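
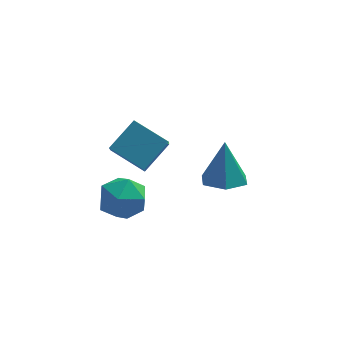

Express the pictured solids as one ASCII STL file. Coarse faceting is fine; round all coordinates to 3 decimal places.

solid 
facet normal -0.026 -0.286 -0.958
outer loop
vertex 3.875 3.354 -4.27
vertex 2.912 2.872 -4.1
vertex 2.951 3.915 -4.413
endloop
endfacet
facet normal 0.496 0.855 0.150
outer loop
vertex 3.875 3.354 -4.27
vertex 2.951 3.915 -4.413
vertex 2.968 3.488 -2.04
endloop
endfacet
facet normal -0.027 -0.286 -0.958
outer loop
vertex 2.951 3.915 -4.413
vertex 2.912 2.872 -4.1
vertex 1.989 3.434 -4.242
endloop
endfacet
facet normal -0.418 0.894 0.164
outer loop
vertex 2.951 3.915 -4.413
vertex 1.989 3.434 -4.242
vertex 2.968 3.488 -2.04
endloop
endfacet
facet normal -0.027 -0.286 -0.958
outer loop
vertex 1.989 3.434 -4.242
vertex 2.912 2.872 -4.1
vertex 1.949 2.39 -3.929
endloop
endfacet
facet normal -0.904 0.154 0.398
outer loop
vertex 1.989 3.434 -4.242
vertex 1.949 2.39 -3.929
vertex 2.968 3.488 -2.04
endloop
endfacet
facet normal -0.026 -0.287 -0.957
outer loop
vertex 1.949 2.39 -3.929
vertex 2.912 2.872 -4.1
vertex 2.872 1.829 -3.786
endloop
endfacet
facet normal -0.476 -0.625 0.620
outer loop
vertex 1.949 2.39 -3.929
vertex 2.872 1.829 -3.786
vertex 2.968 3.488 -2.04
endloop
endfacet
facet normal -0.026 -0.287 -0.957
outer loop
vertex 2.872 1.829 -3.786
vertex 2.912 2.872 -4.1
vertex 3.835 2.311 -3.957
endloop
endfacet
facet normal 0.439 -0.663 0.606
outer loop
vertex 2.872 1.829 -3.786
vertex 3.835 2.311 -3.957
vertex 2.968 3.488 -2.04
endloop
endfacet
facet normal -0.026 -0.286 -0.958
outer loop
vertex 3.835 2.311 -3.957
vertex 2.912 2.872 -4.1
vertex 3.875 3.354 -4.27
endloop
endfacet
facet normal 0.925 0.076 0.372
outer loop
vertex 3.835 2.311 -3.957
vertex 3.875 3.354 -4.27
vertex 2.968 3.488 -2.04
endloop
endfacet
facet normal -0.633 -0.524 -0.570
outer loop
vertex -2.087 -0.688 1.533
vertex -2.002 0.529 0.321
vertex -0.743 -1.513 0.798
endloop
endfacet
facet normal -0.049 -0.708 0.705
outer loop
vertex 0.302 -0.649 1.739
vertex -2.087 -0.688 1.533
vertex -0.743 -1.513 0.798
endloop
endfacet
facet normal -0.633 -0.523 -0.571
outer loop
vertex -0.743 -1.513 0.798
vertex -2.002 0.529 0.321
vertex -0.657 -0.296 -0.414
endloop
endfacet
facet normal 0.772 -0.475 -0.422
outer loop
vertex -0.657 -0.296 -0.414
vertex 0.302 -0.649 1.739
vertex -0.743 -1.513 0.798
endloop
endfacet
facet normal -0.772 0.474 0.422
outer loop
vertex -2.087 -0.688 1.533
vertex -0.957 1.393 1.262
vertex -2.002 0.529 0.321
endloop
endfacet
facet normal -0.049 -0.708 0.705
outer loop
vertex -1.043 0.176 2.474
vertex -2.087 -0.688 1.533
vertex 0.302 -0.649 1.739
endloop
endfacet
facet normal -0.773 0.474 0.422
outer loop
vertex -1.043 0.176 2.474
vertex -0.957 1.393 1.262
vertex -2.087 -0.688 1.533
endloop
endfacet
facet normal 0.049 0.708 -0.705
outer loop
vertex -2.002 0.529 0.321
vertex -0.957 1.393 1.262
vertex -0.657 -0.296 -0.414
endloop
endfacet
facet normal 0.773 -0.474 -0.422
outer loop
vertex 0.387 0.568 0.527
vertex 0.302 -0.649 1.739
vertex -0.657 -0.296 -0.414
endloop
endfacet
facet normal 0.049 0.708 -0.705
outer loop
vertex -0.657 -0.296 -0.414
vertex -0.957 1.393 1.262
vertex 0.387 0.568 0.527
endloop
endfacet
facet normal 0.633 0.524 0.570
outer loop
vertex 0.387 0.568 0.527
vertex -1.043 0.176 2.474
vertex 0.302 -0.649 1.739
endloop
endfacet
facet normal 0.633 0.523 0.570
outer loop
vertex -0.957 1.393 1.262
vertex -1.043 0.176 2.474
vertex 0.387 0.568 0.527
endloop
endfacet
facet normal -0.997 0.066 0.049
outer loop
vertex -2.47 -1.214 -1.101
vertex -2.535 -2.342 -0.906
vertex -2.444 -1.613 -0.026
endloop
endfacet
facet normal -0.690 0.673 0.266
outer loop
vertex -2.47 -1.214 -1.101
vertex -2.444 -1.613 -0.026
vertex -1.739 -0.765 -0.341
endloop
endfacet
facet normal -0.287 0.920 -0.268
outer loop
vertex -2.47 -1.214 -1.101
vertex -1.739 -0.765 -0.341
vertex -1.395 -0.97 -1.414
endloop
endfacet
facet normal -0.343 0.466 -0.816
outer loop
vertex -2.47 -1.214 -1.101
vertex -1.395 -0.97 -1.414
vertex -1.887 -1.945 -1.764
endloop
endfacet
facet normal -0.782 -0.062 -0.620
outer loop
vertex -2.47 -1.214 -1.101
vertex -1.887 -1.945 -1.764
vertex -2.535 -2.342 -0.906
endloop
endfacet
facet normal -0.260 0.519 0.814
outer loop
vertex -1.739 -0.765 -0.341
vertex -2.444 -1.613 -0.026
vertex -1.353 -1.615 0.324
endloop
endfacet
facet normal -0.756 -0.464 0.462
outer loop
vertex -2.444 -1.613 -0.026
vertex -2.535 -2.342 -0.906
vertex -1.845 -2.59 -0.026
endloop
endfacet
facet normal -0.409 -0.670 -0.619
outer loop
vertex -2.535 -2.342 -0.906
vertex -1.887 -1.945 -1.764
vertex -1.501 -2.795 -1.099
endloop
endfacet
facet normal 0.301 0.184 -0.936
outer loop
vertex -1.887 -1.945 -1.764
vertex -1.395 -0.97 -1.414
vertex -0.796 -1.947 -1.414
endloop
endfacet
facet normal 0.393 0.918 -0.049
outer loop
vertex -1.395 -0.97 -1.414
vertex -1.739 -0.765 -0.341
vertex -0.705 -1.218 -0.534
endloop
endfacet
facet normal 0.343 -0.466 0.816
outer loop
vertex -0.77 -2.346 -0.339
vertex -1.353 -1.615 0.324
vertex -1.845 -2.59 -0.026
endloop
endfacet
facet normal 0.287 -0.920 0.268
outer loop
vertex -0.77 -2.346 -0.339
vertex -1.845 -2.59 -0.026
vertex -1.501 -2.795 -1.099
endloop
endfacet
facet normal 0.690 -0.673 -0.266
outer loop
vertex -0.77 -2.346 -0.339
vertex -1.501 -2.795 -1.099
vertex -0.796 -1.947 -1.414
endloop
endfacet
facet normal 0.997 -0.066 -0.049
outer loop
vertex -0.77 -2.346 -0.339
vertex -0.796 -1.947 -1.414
vertex -0.705 -1.218 -0.534
endloop
endfacet
facet normal 0.782 0.062 0.620
outer loop
vertex -0.77 -2.346 -0.339
vertex -0.705 -1.218 -0.534
vertex -1.353 -1.615 0.324
endloop
endfacet
facet normal -0.301 -0.184 0.936
outer loop
vertex -1.845 -2.59 -0.026
vertex -1.353 -1.615 0.324
vertex -2.444 -1.613 -0.026
endloop
endfacet
facet normal -0.393 -0.918 0.049
outer loop
vertex -1.501 -2.795 -1.099
vertex -1.845 -2.59 -0.026
vertex -2.535 -2.342 -0.906
endloop
endfacet
facet normal 0.260 -0.519 -0.814
outer loop
vertex -0.796 -1.947 -1.414
vertex -1.501 -2.795 -1.099
vertex -1.887 -1.945 -1.764
endloop
endfacet
facet normal 0.756 0.464 -0.462
outer loop
vertex -0.705 -1.218 -0.534
vertex -0.796 -1.947 -1.414
vertex -1.395 -0.97 -1.414
endloop
endfacet
facet normal 0.409 0.670 0.619
outer loop
vertex -1.353 -1.615 0.324
vertex -0.705 -1.218 -0.534
vertex -1.739 -0.765 -0.341
endloop
endfacet

endsolid


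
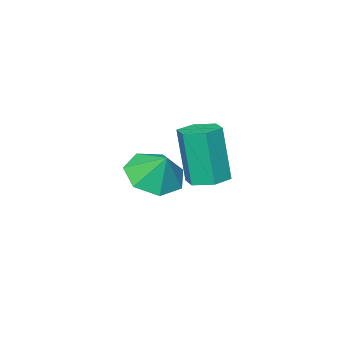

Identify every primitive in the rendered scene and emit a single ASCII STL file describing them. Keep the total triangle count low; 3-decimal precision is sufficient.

solid 
facet normal -0.052 -0.569 -0.821
outer loop
vertex 3.591 -2.905 3.195
vertex 2.832 -2.4 2.893
vertex 3.763 -2.24 2.723
endloop
endfacet
facet normal 0.797 0.198 0.570
outer loop
vertex 3.591 -2.905 3.195
vertex 3.763 -2.24 2.723
vertex 2.888 -1.78 3.787
endloop
endfacet
facet normal -0.052 -0.569 -0.820
outer loop
vertex 3.763 -2.24 2.723
vertex 2.832 -2.4 2.893
vertex 3.234 -1.696 2.379
endloop
endfacet
facet normal 0.636 0.745 0.201
outer loop
vertex 3.763 -2.24 2.723
vertex 3.234 -1.696 2.379
vertex 2.888 -1.78 3.787
endloop
endfacet
facet normal -0.052 -0.569 -0.820
outer loop
vertex 3.234 -1.696 2.379
vertex 2.832 -2.4 2.893
vertex 2.403 -1.682 2.422
endloop
endfacet
facet normal 0.020 0.998 0.064
outer loop
vertex 3.234 -1.696 2.379
vertex 2.403 -1.682 2.422
vertex 2.888 -1.78 3.787
endloop
endfacet
facet normal -0.051 -0.569 -0.821
outer loop
vertex 2.403 -1.682 2.422
vertex 2.832 -2.4 2.893
vertex 1.894 -2.209 2.819
endloop
endfacet
facet normal -0.587 0.765 0.264
outer loop
vertex 2.403 -1.682 2.422
vertex 1.894 -2.209 2.819
vertex 2.888 -1.78 3.787
endloop
endfacet
facet normal -0.051 -0.568 -0.821
outer loop
vertex 1.894 -2.209 2.819
vertex 2.832 -2.4 2.893
vertex 2.092 -2.88 3.271
endloop
endfacet
facet normal -0.728 0.222 0.649
outer loop
vertex 1.894 -2.209 2.819
vertex 2.092 -2.88 3.271
vertex 2.888 -1.78 3.787
endloop
endfacet
facet normal -0.050 -0.569 -0.821
outer loop
vertex 2.092 -2.88 3.271
vertex 2.832 -2.4 2.893
vertex 2.847 -3.189 3.439
endloop
endfacet
facet normal -0.297 -0.221 0.929
outer loop
vertex 2.092 -2.88 3.271
vertex 2.847 -3.189 3.439
vertex 2.888 -1.78 3.787
endloop
endfacet
facet normal -0.052 -0.569 -0.821
outer loop
vertex 2.847 -3.189 3.439
vertex 2.832 -2.4 2.893
vertex 3.591 -2.905 3.195
endloop
endfacet
facet normal 0.382 -0.232 0.895
outer loop
vertex 2.847 -3.189 3.439
vertex 3.591 -2.905 3.195
vertex 2.888 -1.78 3.787
endloop
endfacet
facet normal -0.005 0.198 -0.980
outer loop
vertex -0.109 -4.382 0.923
vertex -0.526 -3.783 1.046
vertex 0.212 -3.728 1.053
endloop
endfacet
facet normal 0.901 -0.424 -0.090
outer loop
vertex -0.109 -4.382 0.923
vertex 0.212 -3.728 1.053
vertex -0.098 -4.796 2.992
endloop
endfacet
facet normal 0.900 -0.425 -0.090
outer loop
vertex -0.098 -4.796 2.992
vertex 0.212 -3.728 1.053
vertex 0.224 -4.142 3.121
endloop
endfacet
facet normal 0.005 -0.196 0.981
outer loop
vertex -0.098 -4.796 2.992
vertex 0.224 -4.142 3.121
vertex -0.514 -4.197 3.114
endloop
endfacet
facet normal -0.005 0.196 -0.981
outer loop
vertex 0.212 -3.728 1.053
vertex -0.526 -3.783 1.046
vertex -0.204 -3.129 1.175
endloop
endfacet
facet normal 0.827 0.553 0.106
outer loop
vertex 0.212 -3.728 1.053
vertex -0.204 -3.129 1.175
vertex 0.224 -4.142 3.121
endloop
endfacet
facet normal 0.826 0.553 0.106
outer loop
vertex 0.224 -4.142 3.121
vertex -0.204 -3.129 1.175
vertex -0.193 -3.543 3.244
endloop
endfacet
facet normal 0.005 -0.198 0.980
outer loop
vertex 0.224 -4.142 3.121
vertex -0.193 -3.543 3.244
vertex -0.514 -4.197 3.114
endloop
endfacet
facet normal -0.005 0.196 -0.981
outer loop
vertex -0.204 -3.129 1.175
vertex -0.526 -3.783 1.046
vertex -0.942 -3.184 1.168
endloop
endfacet
facet normal -0.075 0.978 0.196
outer loop
vertex -0.204 -3.129 1.175
vertex -0.942 -3.184 1.168
vertex -0.193 -3.543 3.244
endloop
endfacet
facet normal -0.075 0.978 0.196
outer loop
vertex -0.193 -3.543 3.244
vertex -0.942 -3.184 1.168
vertex -0.931 -3.598 3.237
endloop
endfacet
facet normal 0.005 -0.198 0.980
outer loop
vertex -0.193 -3.543 3.244
vertex -0.931 -3.598 3.237
vertex -0.514 -4.197 3.114
endloop
endfacet
facet normal -0.005 0.196 -0.981
outer loop
vertex -0.942 -3.184 1.168
vertex -0.526 -3.783 1.046
vertex -1.264 -3.838 1.039
endloop
endfacet
facet normal -0.900 0.426 0.090
outer loop
vertex -0.942 -3.184 1.168
vertex -1.264 -3.838 1.039
vertex -0.931 -3.598 3.237
endloop
endfacet
facet normal -0.901 0.424 0.090
outer loop
vertex -0.931 -3.598 3.237
vertex -1.264 -3.838 1.039
vertex -1.252 -4.252 3.107
endloop
endfacet
facet normal 0.005 -0.198 0.980
outer loop
vertex -0.931 -3.598 3.237
vertex -1.252 -4.252 3.107
vertex -0.514 -4.197 3.114
endloop
endfacet
facet normal -0.005 0.198 -0.980
outer loop
vertex -1.264 -3.838 1.039
vertex -0.526 -3.783 1.046
vertex -0.847 -4.437 0.916
endloop
endfacet
facet normal -0.826 -0.553 -0.106
outer loop
vertex -1.264 -3.838 1.039
vertex -0.847 -4.437 0.916
vertex -1.252 -4.252 3.107
endloop
endfacet
facet normal -0.827 -0.553 -0.106
outer loop
vertex -1.252 -4.252 3.107
vertex -0.847 -4.437 0.916
vertex -0.836 -4.851 2.985
endloop
endfacet
facet normal 0.005 -0.196 0.981
outer loop
vertex -1.252 -4.252 3.107
vertex -0.836 -4.851 2.985
vertex -0.514 -4.197 3.114
endloop
endfacet
facet normal -0.005 0.198 -0.980
outer loop
vertex -0.847 -4.437 0.916
vertex -0.526 -3.783 1.046
vertex -0.109 -4.382 0.923
endloop
endfacet
facet normal 0.075 -0.978 -0.196
outer loop
vertex -0.847 -4.437 0.916
vertex -0.109 -4.382 0.923
vertex -0.836 -4.851 2.985
endloop
endfacet
facet normal 0.075 -0.978 -0.196
outer loop
vertex -0.836 -4.851 2.985
vertex -0.109 -4.382 0.923
vertex -0.098 -4.796 2.992
endloop
endfacet
facet normal 0.005 -0.196 0.981
outer loop
vertex -0.836 -4.851 2.985
vertex -0.098 -4.796 2.992
vertex -0.514 -4.197 3.114
endloop
endfacet

endsolid


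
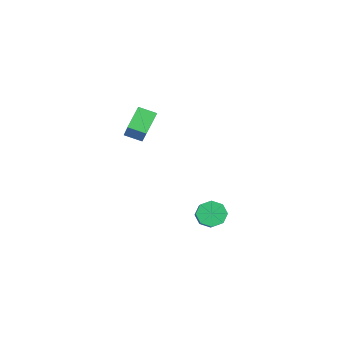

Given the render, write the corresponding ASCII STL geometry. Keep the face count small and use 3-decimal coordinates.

solid 
facet normal -0.584 0.517 0.625
outer loop
vertex 1.794 -0.372 2.848
vertex 2.161 0.414 2.541
vertex 0.317 -0.257 1.373
endloop
endfacet
facet normal -0.399 -0.854 0.333
outer loop
vertex 1.059 -0.914 0.579
vertex 1.794 -0.372 2.848
vertex 0.317 -0.257 1.373
endloop
endfacet
facet normal -0.584 0.517 0.626
outer loop
vertex 0.317 -0.257 1.373
vertex 2.161 0.414 2.541
vertex 0.684 0.529 1.067
endloop
endfacet
facet normal -0.706 0.055 -0.706
outer loop
vertex 0.684 0.529 1.067
vertex 1.059 -0.914 0.579
vertex 0.317 -0.257 1.373
endloop
endfacet
facet normal 0.707 -0.054 0.705
outer loop
vertex 1.794 -0.372 2.848
vertex 2.903 -0.243 1.747
vertex 2.161 0.414 2.541
endloop
endfacet
facet normal -0.399 -0.854 0.333
outer loop
vertex 2.536 -1.029 2.053
vertex 1.794 -0.372 2.848
vertex 1.059 -0.914 0.579
endloop
endfacet
facet normal 0.707 -0.055 0.705
outer loop
vertex 2.536 -1.029 2.053
vertex 2.903 -0.243 1.747
vertex 1.794 -0.372 2.848
endloop
endfacet
facet normal 0.399 0.854 -0.333
outer loop
vertex 2.161 0.414 2.541
vertex 2.903 -0.243 1.747
vertex 0.684 0.529 1.067
endloop
endfacet
facet normal -0.707 0.055 -0.705
outer loop
vertex 1.426 -0.128 0.272
vertex 1.059 -0.914 0.579
vertex 0.684 0.529 1.067
endloop
endfacet
facet normal 0.399 0.854 -0.333
outer loop
vertex 0.684 0.529 1.067
vertex 2.903 -0.243 1.747
vertex 1.426 -0.128 0.272
endloop
endfacet
facet normal 0.584 -0.517 -0.626
outer loop
vertex 1.426 -0.128 0.272
vertex 2.536 -1.029 2.053
vertex 1.059 -0.914 0.579
endloop
endfacet
facet normal 0.585 -0.517 -0.626
outer loop
vertex 2.903 -0.243 1.747
vertex 2.536 -1.029 2.053
vertex 1.426 -0.128 0.272
endloop
endfacet
facet normal -0.777 0.157 -0.610
outer loop
vertex 3.319 3.195 -4.661
vertex 2.908 2.752 -4.252
vertex 3.053 3.468 -4.252
endloop
endfacet
facet normal 0.413 0.858 -0.305
outer loop
vertex 3.319 3.195 -4.661
vertex 3.053 3.468 -4.252
vertex 4.624 2.931 -3.637
endloop
endfacet
facet normal 0.412 0.859 -0.303
outer loop
vertex 4.624 2.931 -3.637
vertex 3.053 3.468 -4.252
vertex 4.358 3.203 -3.228
endloop
endfacet
facet normal 0.776 -0.158 0.610
outer loop
vertex 4.624 2.931 -3.637
vertex 4.358 3.203 -3.228
vertex 4.212 2.488 -3.228
endloop
endfacet
facet normal -0.777 0.157 -0.610
outer loop
vertex 3.053 3.468 -4.252
vertex 2.908 2.752 -4.252
vertex 2.702 3.321 -3.843
endloop
endfacet
facet normal -0.045 0.952 0.304
outer loop
vertex 3.053 3.468 -4.252
vertex 2.702 3.321 -3.843
vertex 4.358 3.203 -3.228
endloop
endfacet
facet normal -0.045 0.952 0.304
outer loop
vertex 4.358 3.203 -3.228
vertex 2.702 3.321 -3.843
vertex 4.007 3.056 -2.819
endloop
endfacet
facet normal 0.777 -0.159 0.610
outer loop
vertex 4.358 3.203 -3.228
vertex 4.007 3.056 -2.819
vertex 4.212 2.488 -3.228
endloop
endfacet
facet normal -0.776 0.158 -0.611
outer loop
vertex 2.702 3.321 -3.843
vertex 2.908 2.752 -4.252
vertex 2.471 2.841 -3.674
endloop
endfacet
facet normal -0.476 0.487 0.732
outer loop
vertex 2.702 3.321 -3.843
vertex 2.471 2.841 -3.674
vertex 4.007 3.056 -2.819
endloop
endfacet
facet normal -0.476 0.488 0.732
outer loop
vertex 4.007 3.056 -2.819
vertex 2.471 2.841 -3.674
vertex 3.776 2.576 -2.649
endloop
endfacet
facet normal 0.777 -0.158 0.609
outer loop
vertex 4.007 3.056 -2.819
vertex 3.776 2.576 -2.649
vertex 4.212 2.488 -3.228
endloop
endfacet
facet normal -0.776 0.158 -0.611
outer loop
vertex 2.471 2.841 -3.674
vertex 2.908 2.752 -4.252
vertex 2.496 2.309 -3.843
endloop
endfacet
facet normal -0.628 -0.262 0.732
outer loop
vertex 2.471 2.841 -3.674
vertex 2.496 2.309 -3.843
vertex 3.776 2.576 -2.649
endloop
endfacet
facet normal -0.628 -0.264 0.732
outer loop
vertex 3.776 2.576 -2.649
vertex 2.496 2.309 -3.843
vertex 3.801 2.045 -2.819
endloop
endfacet
facet normal 0.777 -0.158 0.609
outer loop
vertex 3.776 2.576 -2.649
vertex 3.801 2.045 -2.819
vertex 4.212 2.488 -3.228
endloop
endfacet
facet normal -0.776 0.158 -0.610
outer loop
vertex 2.496 2.309 -3.843
vertex 2.908 2.752 -4.252
vertex 2.762 2.037 -4.252
endloop
endfacet
facet normal -0.412 -0.859 0.303
outer loop
vertex 2.496 2.309 -3.843
vertex 2.762 2.037 -4.252
vertex 3.801 2.045 -2.819
endloop
endfacet
facet normal -0.413 -0.858 0.304
outer loop
vertex 3.801 2.045 -2.819
vertex 2.762 2.037 -4.252
vertex 4.067 1.772 -3.228
endloop
endfacet
facet normal 0.777 -0.157 0.610
outer loop
vertex 3.801 2.045 -2.819
vertex 4.067 1.772 -3.228
vertex 4.212 2.488 -3.228
endloop
endfacet
facet normal -0.777 0.159 -0.610
outer loop
vertex 2.762 2.037 -4.252
vertex 2.908 2.752 -4.252
vertex 3.113 2.184 -4.661
endloop
endfacet
facet normal 0.045 -0.952 -0.304
outer loop
vertex 2.762 2.037 -4.252
vertex 3.113 2.184 -4.661
vertex 4.067 1.772 -3.228
endloop
endfacet
facet normal 0.045 -0.952 -0.304
outer loop
vertex 4.067 1.772 -3.228
vertex 3.113 2.184 -4.661
vertex 4.418 1.919 -3.637
endloop
endfacet
facet normal 0.777 -0.157 0.610
outer loop
vertex 4.067 1.772 -3.228
vertex 4.418 1.919 -3.637
vertex 4.212 2.488 -3.228
endloop
endfacet
facet normal -0.777 0.158 -0.609
outer loop
vertex 3.113 2.184 -4.661
vertex 2.908 2.752 -4.252
vertex 3.344 2.664 -4.831
endloop
endfacet
facet normal 0.475 -0.488 -0.732
outer loop
vertex 3.113 2.184 -4.661
vertex 3.344 2.664 -4.831
vertex 4.418 1.919 -3.637
endloop
endfacet
facet normal 0.476 -0.487 -0.732
outer loop
vertex 4.418 1.919 -3.637
vertex 3.344 2.664 -4.831
vertex 4.649 2.399 -3.806
endloop
endfacet
facet normal 0.776 -0.158 0.611
outer loop
vertex 4.418 1.919 -3.637
vertex 4.649 2.399 -3.806
vertex 4.212 2.488 -3.228
endloop
endfacet
facet normal -0.777 0.158 -0.609
outer loop
vertex 3.344 2.664 -4.831
vertex 2.908 2.752 -4.252
vertex 3.319 3.195 -4.661
endloop
endfacet
facet normal 0.628 0.264 -0.732
outer loop
vertex 3.344 2.664 -4.831
vertex 3.319 3.195 -4.661
vertex 4.649 2.399 -3.806
endloop
endfacet
facet normal 0.628 0.262 -0.733
outer loop
vertex 4.649 2.399 -3.806
vertex 3.319 3.195 -4.661
vertex 4.624 2.931 -3.637
endloop
endfacet
facet normal 0.776 -0.158 0.611
outer loop
vertex 4.649 2.399 -3.806
vertex 4.624 2.931 -3.637
vertex 4.212 2.488 -3.228
endloop
endfacet

endsolid


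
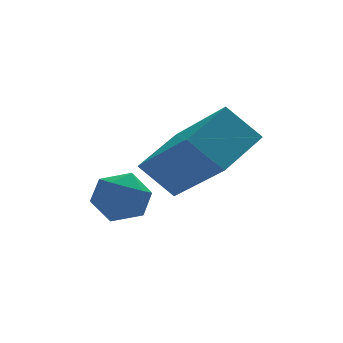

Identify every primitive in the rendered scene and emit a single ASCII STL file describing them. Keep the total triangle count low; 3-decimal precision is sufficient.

solid 
facet normal -0.775 -0.523 -0.356
outer loop
vertex -2.224 -0.526 -0.385
vertex -2.741 1.129 -1.69
vertex -1.545 -0.968 -1.215
endloop
endfacet
facet normal 0.238 -0.763 0.601
outer loop
vertex -0.359 -0.169 -0.67
vertex -2.224 -0.526 -0.385
vertex -1.545 -0.968 -1.215
endloop
endfacet
facet normal -0.775 -0.523 -0.356
outer loop
vertex -1.545 -0.968 -1.215
vertex -2.741 1.129 -1.69
vertex -2.061 0.687 -2.52
endloop
endfacet
facet normal 0.586 -0.381 -0.715
outer loop
vertex -2.061 0.687 -2.52
vertex -0.359 -0.169 -0.67
vertex -1.545 -0.968 -1.215
endloop
endfacet
facet normal -0.586 0.381 0.715
outer loop
vertex -2.224 -0.526 -0.385
vertex -1.555 1.928 -1.145
vertex -2.741 1.129 -1.69
endloop
endfacet
facet normal 0.238 -0.763 0.601
outer loop
vertex -1.039 0.273 0.16
vertex -2.224 -0.526 -0.385
vertex -0.359 -0.169 -0.67
endloop
endfacet
facet normal -0.586 0.381 0.715
outer loop
vertex -1.039 0.273 0.16
vertex -1.555 1.928 -1.145
vertex -2.224 -0.526 -0.385
endloop
endfacet
facet normal -0.238 0.763 -0.601
outer loop
vertex -2.741 1.129 -1.69
vertex -1.555 1.928 -1.145
vertex -2.061 0.687 -2.52
endloop
endfacet
facet normal 0.586 -0.381 -0.715
outer loop
vertex -0.876 1.486 -1.975
vertex -0.359 -0.169 -0.67
vertex -2.061 0.687 -2.52
endloop
endfacet
facet normal -0.238 0.763 -0.601
outer loop
vertex -2.061 0.687 -2.52
vertex -1.555 1.928 -1.145
vertex -0.876 1.486 -1.975
endloop
endfacet
facet normal 0.775 0.523 0.356
outer loop
vertex -0.876 1.486 -1.975
vertex -1.039 0.273 0.16
vertex -0.359 -0.169 -0.67
endloop
endfacet
facet normal 0.775 0.522 0.356
outer loop
vertex -1.555 1.928 -1.145
vertex -1.039 0.273 0.16
vertex -0.876 1.486 -1.975
endloop
endfacet
facet normal -0.812 0.582 0.036
outer loop
vertex -3.261 2.275 -3.16
vertex -3.659 1.7 -2.842
vertex -3.282 2.199 -2.396
endloop
endfacet
facet normal -0.216 0.972 0.091
outer loop
vertex -3.261 2.275 -3.16
vertex -3.282 2.199 -2.396
vertex -2.623 2.378 -2.746
endloop
endfacet
facet normal 0.180 0.853 -0.490
outer loop
vertex -3.261 2.275 -3.16
vertex -2.623 2.378 -2.746
vertex -2.593 1.991 -3.408
endloop
endfacet
facet normal -0.171 0.389 -0.905
outer loop
vertex -3.261 2.275 -3.16
vertex -2.593 1.991 -3.408
vertex -3.233 1.572 -3.467
endloop
endfacet
facet normal -0.784 0.222 -0.580
outer loop
vertex -3.261 2.275 -3.16
vertex -3.233 1.572 -3.467
vertex -3.659 1.7 -2.842
endloop
endfacet
facet normal 0.149 0.738 0.658
outer loop
vertex -2.623 2.378 -2.746
vertex -3.282 2.199 -2.396
vertex -2.627 1.868 -2.173
endloop
endfacet
facet normal -0.816 0.108 0.569
outer loop
vertex -3.282 2.199 -2.396
vertex -3.659 1.7 -2.842
vertex -3.267 1.449 -2.232
endloop
endfacet
facet normal -0.770 -0.474 -0.427
outer loop
vertex -3.659 1.7 -2.842
vertex -3.233 1.572 -3.467
vertex -3.237 1.062 -2.894
endloop
endfacet
facet normal 0.222 -0.204 -0.954
outer loop
vertex -3.233 1.572 -3.467
vertex -2.593 1.991 -3.408
vertex -2.578 1.241 -3.244
endloop
endfacet
facet normal 0.789 0.545 -0.283
outer loop
vertex -2.593 1.991 -3.408
vertex -2.623 2.378 -2.746
vertex -2.201 1.74 -2.798
endloop
endfacet
facet normal 0.171 -0.389 0.905
outer loop
vertex -2.599 1.165 -2.48
vertex -2.627 1.868 -2.173
vertex -3.267 1.449 -2.232
endloop
endfacet
facet normal -0.180 -0.853 0.490
outer loop
vertex -2.599 1.165 -2.48
vertex -3.267 1.449 -2.232
vertex -3.237 1.062 -2.894
endloop
endfacet
facet normal 0.216 -0.972 -0.091
outer loop
vertex -2.599 1.165 -2.48
vertex -3.237 1.062 -2.894
vertex -2.578 1.241 -3.244
endloop
endfacet
facet normal 0.812 -0.582 -0.036
outer loop
vertex -2.599 1.165 -2.48
vertex -2.578 1.241 -3.244
vertex -2.201 1.74 -2.798
endloop
endfacet
facet normal 0.784 -0.222 0.580
outer loop
vertex -2.599 1.165 -2.48
vertex -2.201 1.74 -2.798
vertex -2.627 1.868 -2.173
endloop
endfacet
facet normal -0.222 0.204 0.954
outer loop
vertex -3.267 1.449 -2.232
vertex -2.627 1.868 -2.173
vertex -3.282 2.199 -2.396
endloop
endfacet
facet normal -0.789 -0.545 0.283
outer loop
vertex -3.237 1.062 -2.894
vertex -3.267 1.449 -2.232
vertex -3.659 1.7 -2.842
endloop
endfacet
facet normal -0.149 -0.738 -0.658
outer loop
vertex -2.578 1.241 -3.244
vertex -3.237 1.062 -2.894
vertex -3.233 1.572 -3.467
endloop
endfacet
facet normal 0.816 -0.108 -0.569
outer loop
vertex -2.201 1.74 -2.798
vertex -2.578 1.241 -3.244
vertex -2.593 1.991 -3.408
endloop
endfacet
facet normal 0.770 0.474 0.427
outer loop
vertex -2.627 1.868 -2.173
vertex -2.201 1.74 -2.798
vertex -2.623 2.378 -2.746
endloop
endfacet

endsolid


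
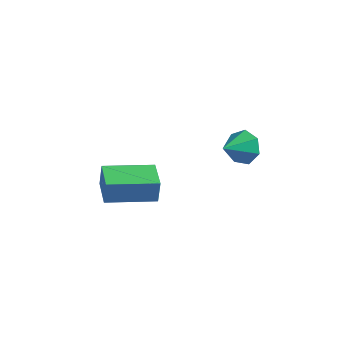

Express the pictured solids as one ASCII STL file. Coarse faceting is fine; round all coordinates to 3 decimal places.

solid 
facet normal 0.085 0.910 -0.406
outer loop
vertex -0.616 1.86 0.733
vertex -1.127 1.634 0.119
vertex -1.317 1.978 0.851
endloop
endfacet
facet normal 0.140 -0.145 0.979
outer loop
vertex -0.616 1.86 0.733
vertex -1.317 1.978 0.851
vertex -1.233 0.506 0.621
endloop
endfacet
facet normal 0.085 0.910 -0.406
outer loop
vertex -1.317 1.978 0.851
vertex -1.127 1.634 0.119
vertex -1.875 1.837 0.417
endloop
endfacet
facet normal -0.581 -0.158 0.798
outer loop
vertex -1.317 1.978 0.851
vertex -1.875 1.837 0.417
vertex -1.233 0.506 0.621
endloop
endfacet
facet normal 0.086 0.910 -0.405
outer loop
vertex -1.875 1.837 0.417
vertex -1.127 1.634 0.119
vertex -1.869 1.544 -0.241
endloop
endfacet
facet normal -0.897 -0.406 0.173
outer loop
vertex -1.875 1.837 0.417
vertex -1.869 1.544 -0.241
vertex -1.233 0.506 0.621
endloop
endfacet
facet normal 0.086 0.911 -0.404
outer loop
vertex -1.869 1.544 -0.241
vertex -1.127 1.634 0.119
vertex -1.305 1.319 -0.628
endloop
endfacet
facet normal -0.571 -0.702 -0.424
outer loop
vertex -1.869 1.544 -0.241
vertex -1.305 1.319 -0.628
vertex -1.233 0.506 0.621
endloop
endfacet
facet normal 0.086 0.910 -0.405
outer loop
vertex -1.305 1.319 -0.628
vertex -1.127 1.634 0.119
vertex -0.607 1.331 -0.452
endloop
endfacet
facet normal 0.152 -0.824 -0.545
outer loop
vertex -1.305 1.319 -0.628
vertex -0.607 1.331 -0.452
vertex -1.233 0.506 0.621
endloop
endfacet
facet normal 0.085 0.910 -0.406
outer loop
vertex -0.607 1.331 -0.452
vertex -1.127 1.634 0.119
vertex -0.3 1.572 0.153
endloop
endfacet
facet normal 0.727 -0.679 -0.098
outer loop
vertex -0.607 1.331 -0.452
vertex -0.3 1.572 0.153
vertex -1.233 0.506 0.621
endloop
endfacet
facet normal 0.085 0.910 -0.406
outer loop
vertex -0.3 1.572 0.153
vertex -1.127 1.634 0.119
vertex -0.616 1.86 0.733
endloop
endfacet
facet normal 0.722 -0.377 0.580
outer loop
vertex -0.3 1.572 0.153
vertex -0.616 1.86 0.733
vertex -1.233 0.506 0.621
endloop
endfacet
facet normal -0.754 0.655 0.045
outer loop
vertex -3.867 -3.387 0.568
vertex -2.559 -1.871 0.397
vertex -3.959 -3.423 -0.458
endloop
endfacet
facet normal -0.651 -0.754 0.085
outer loop
vertex -2.941 -4.309 -0.517
vertex -3.867 -3.387 0.568
vertex -3.959 -3.423 -0.458
endloop
endfacet
facet normal -0.754 0.656 0.043
outer loop
vertex -3.959 -3.423 -0.458
vertex -2.559 -1.871 0.397
vertex -2.65 -1.908 -0.628
endloop
endfacet
facet normal -0.088 -0.035 -0.995
outer loop
vertex -2.65 -1.908 -0.628
vertex -2.941 -4.309 -0.517
vertex -3.959 -3.423 -0.458
endloop
endfacet
facet normal 0.089 0.036 0.995
outer loop
vertex -3.867 -3.387 0.568
vertex -1.541 -2.757 0.338
vertex -2.559 -1.871 0.397
endloop
endfacet
facet normal -0.651 -0.754 0.085
outer loop
vertex -2.85 -4.272 0.508
vertex -3.867 -3.387 0.568
vertex -2.941 -4.309 -0.517
endloop
endfacet
facet normal 0.089 0.035 0.995
outer loop
vertex -2.85 -4.272 0.508
vertex -1.541 -2.757 0.338
vertex -3.867 -3.387 0.568
endloop
endfacet
facet normal 0.651 0.754 -0.085
outer loop
vertex -2.559 -1.871 0.397
vertex -1.541 -2.757 0.338
vertex -2.65 -1.908 -0.628
endloop
endfacet
facet normal -0.089 -0.035 -0.995
outer loop
vertex -1.633 -2.793 -0.688
vertex -2.941 -4.309 -0.517
vertex -2.65 -1.908 -0.628
endloop
endfacet
facet normal 0.651 0.754 -0.085
outer loop
vertex -2.65 -1.908 -0.628
vertex -1.541 -2.757 0.338
vertex -1.633 -2.793 -0.688
endloop
endfacet
facet normal 0.754 -0.655 -0.043
outer loop
vertex -1.633 -2.793 -0.688
vertex -2.85 -4.272 0.508
vertex -2.941 -4.309 -0.517
endloop
endfacet
facet normal 0.753 -0.656 -0.045
outer loop
vertex -1.541 -2.757 0.338
vertex -2.85 -4.272 0.508
vertex -1.633 -2.793 -0.688
endloop
endfacet

endsolid


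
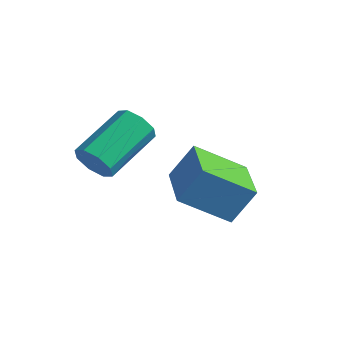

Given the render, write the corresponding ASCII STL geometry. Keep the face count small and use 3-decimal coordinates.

solid 
facet normal -0.755 0.650 -0.092
outer loop
vertex 1.415 1.176 0.779
vertex 1.8 1.775 1.855
vertex 2.444 2.236 -0.178
endloop
endfacet
facet normal -0.298 -0.464 -0.834
outer loop
vertex 3.78 1.085 -0.015
vertex 1.415 1.176 0.779
vertex 2.444 2.236 -0.178
endloop
endfacet
facet normal -0.754 0.650 -0.091
outer loop
vertex 2.444 2.236 -0.178
vertex 1.8 1.775 1.855
vertex 2.829 2.834 0.898
endloop
endfacet
facet normal 0.585 0.602 -0.544
outer loop
vertex 2.829 2.834 0.898
vertex 3.78 1.085 -0.015
vertex 2.444 2.236 -0.178
endloop
endfacet
facet normal -0.585 -0.602 0.544
outer loop
vertex 1.415 1.176 0.779
vertex 3.136 0.624 2.018
vertex 1.8 1.775 1.855
endloop
endfacet
facet normal -0.298 -0.464 -0.834
outer loop
vertex 2.751 0.026 0.942
vertex 1.415 1.176 0.779
vertex 3.78 1.085 -0.015
endloop
endfacet
facet normal -0.585 -0.602 0.544
outer loop
vertex 2.751 0.026 0.942
vertex 3.136 0.624 2.018
vertex 1.415 1.176 0.779
endloop
endfacet
facet normal 0.298 0.464 0.834
outer loop
vertex 1.8 1.775 1.855
vertex 3.136 0.624 2.018
vertex 2.829 2.834 0.898
endloop
endfacet
facet normal 0.584 0.602 -0.544
outer loop
vertex 4.165 1.684 1.061
vertex 3.78 1.085 -0.015
vertex 2.829 2.834 0.898
endloop
endfacet
facet normal 0.298 0.464 0.834
outer loop
vertex 2.829 2.834 0.898
vertex 3.136 0.624 2.018
vertex 4.165 1.684 1.061
endloop
endfacet
facet normal 0.754 -0.650 0.092
outer loop
vertex 4.165 1.684 1.061
vertex 2.751 0.026 0.942
vertex 3.78 1.085 -0.015
endloop
endfacet
facet normal 0.754 -0.650 0.091
outer loop
vertex 3.136 0.624 2.018
vertex 2.751 0.026 0.942
vertex 4.165 1.684 1.061
endloop
endfacet
facet normal 0.018 -0.921 -0.388
outer loop
vertex 0.678 -0.836 2.155
vertex 0.278 -0.629 1.645
vertex 0.95 -0.659 1.748
endloop
endfacet
facet normal 0.852 -0.188 0.488
outer loop
vertex 0.678 -0.836 2.155
vertex 0.95 -0.659 1.748
vertex 0.642 0.942 2.904
endloop
endfacet
facet normal 0.852 -0.188 0.488
outer loop
vertex 0.642 0.942 2.904
vertex 0.95 -0.659 1.748
vertex 0.914 1.119 2.497
endloop
endfacet
facet normal -0.018 0.921 0.389
outer loop
vertex 0.642 0.942 2.904
vertex 0.914 1.119 2.497
vertex 0.242 1.149 2.395
endloop
endfacet
facet normal 0.018 -0.921 -0.389
outer loop
vertex 0.95 -0.659 1.748
vertex 0.278 -0.629 1.645
vertex 0.828 -0.464 1.28
endloop
endfacet
facet normal 0.972 0.108 -0.209
outer loop
vertex 0.95 -0.659 1.748
vertex 0.828 -0.464 1.28
vertex 0.914 1.119 2.497
endloop
endfacet
facet normal 0.972 0.108 -0.209
outer loop
vertex 0.914 1.119 2.497
vertex 0.828 -0.464 1.28
vertex 0.792 1.314 2.03
endloop
endfacet
facet normal -0.018 0.921 0.389
outer loop
vertex 0.914 1.119 2.497
vertex 0.792 1.314 2.03
vertex 0.242 1.149 2.395
endloop
endfacet
facet normal 0.018 -0.921 -0.389
outer loop
vertex 0.828 -0.464 1.28
vertex 0.278 -0.629 1.645
vertex 0.384 -0.366 1.027
endloop
endfacet
facet normal 0.521 0.341 -0.783
outer loop
vertex 0.828 -0.464 1.28
vertex 0.384 -0.366 1.027
vertex 0.792 1.314 2.03
endloop
endfacet
facet normal 0.521 0.341 -0.783
outer loop
vertex 0.792 1.314 2.03
vertex 0.384 -0.366 1.027
vertex 0.348 1.412 1.777
endloop
endfacet
facet normal -0.018 0.921 0.389
outer loop
vertex 0.792 1.314 2.03
vertex 0.348 1.412 1.777
vertex 0.242 1.149 2.395
endloop
endfacet
facet normal 0.018 -0.921 -0.389
outer loop
vertex 0.384 -0.366 1.027
vertex 0.278 -0.629 1.645
vertex -0.122 -0.422 1.136
endloop
endfacet
facet normal -0.235 0.374 -0.897
outer loop
vertex 0.384 -0.366 1.027
vertex -0.122 -0.422 1.136
vertex 0.348 1.412 1.777
endloop
endfacet
facet normal -0.233 0.374 -0.898
outer loop
vertex 0.348 1.412 1.777
vertex -0.122 -0.422 1.136
vertex -0.158 1.356 1.885
endloop
endfacet
facet normal -0.019 0.921 0.389
outer loop
vertex 0.348 1.412 1.777
vertex -0.158 1.356 1.885
vertex 0.242 1.149 2.395
endloop
endfacet
facet normal 0.018 -0.921 -0.389
outer loop
vertex -0.122 -0.422 1.136
vertex 0.278 -0.629 1.645
vertex -0.394 -0.599 1.543
endloop
endfacet
facet normal -0.852 0.188 -0.488
outer loop
vertex -0.122 -0.422 1.136
vertex -0.394 -0.599 1.543
vertex -0.158 1.356 1.885
endloop
endfacet
facet normal -0.852 0.188 -0.488
outer loop
vertex -0.158 1.356 1.885
vertex -0.394 -0.599 1.543
vertex -0.43 1.179 2.292
endloop
endfacet
facet normal -0.018 0.921 0.388
outer loop
vertex -0.158 1.356 1.885
vertex -0.43 1.179 2.292
vertex 0.242 1.149 2.395
endloop
endfacet
facet normal 0.018 -0.921 -0.389
outer loop
vertex -0.394 -0.599 1.543
vertex 0.278 -0.629 1.645
vertex -0.272 -0.794 2.01
endloop
endfacet
facet normal -0.972 -0.108 0.209
outer loop
vertex -0.394 -0.599 1.543
vertex -0.272 -0.794 2.01
vertex -0.43 1.179 2.292
endloop
endfacet
facet normal -0.972 -0.108 0.209
outer loop
vertex -0.43 1.179 2.292
vertex -0.272 -0.794 2.01
vertex -0.308 0.984 2.76
endloop
endfacet
facet normal -0.018 0.921 0.389
outer loop
vertex -0.43 1.179 2.292
vertex -0.308 0.984 2.76
vertex 0.242 1.149 2.395
endloop
endfacet
facet normal 0.018 -0.921 -0.389
outer loop
vertex -0.272 -0.794 2.01
vertex 0.278 -0.629 1.645
vertex 0.172 -0.892 2.263
endloop
endfacet
facet normal -0.521 -0.341 0.783
outer loop
vertex -0.272 -0.794 2.01
vertex 0.172 -0.892 2.263
vertex -0.308 0.984 2.76
endloop
endfacet
facet normal -0.521 -0.341 0.783
outer loop
vertex -0.308 0.984 2.76
vertex 0.172 -0.892 2.263
vertex 0.136 0.886 3.013
endloop
endfacet
facet normal -0.018 0.921 0.389
outer loop
vertex -0.308 0.984 2.76
vertex 0.136 0.886 3.013
vertex 0.242 1.149 2.395
endloop
endfacet
facet normal 0.019 -0.921 -0.389
outer loop
vertex 0.172 -0.892 2.263
vertex 0.278 -0.629 1.645
vertex 0.678 -0.836 2.155
endloop
endfacet
facet normal 0.233 -0.374 0.898
outer loop
vertex 0.172 -0.892 2.263
vertex 0.678 -0.836 2.155
vertex 0.136 0.886 3.013
endloop
endfacet
facet normal 0.235 -0.373 0.898
outer loop
vertex 0.136 0.886 3.013
vertex 0.678 -0.836 2.155
vertex 0.642 0.942 2.904
endloop
endfacet
facet normal -0.018 0.921 0.389
outer loop
vertex 0.136 0.886 3.013
vertex 0.642 0.942 2.904
vertex 0.242 1.149 2.395
endloop
endfacet

endsolid


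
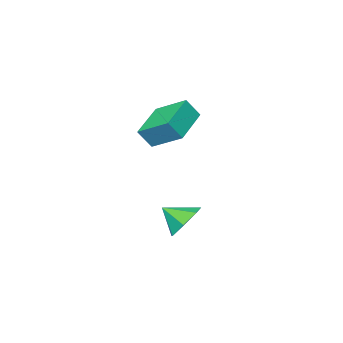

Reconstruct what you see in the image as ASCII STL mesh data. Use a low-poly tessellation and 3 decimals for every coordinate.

solid 
facet normal -0.850 -0.407 0.335
outer loop
vertex -3.922 -4.499 2.783
vertex -4.299 -3.093 3.537
vertex -4.401 -4.182 1.952
endloop
endfacet
facet normal 0.230 -0.858 -0.460
outer loop
vertex -2.701 -3.367 1.283
vertex -3.922 -4.499 2.783
vertex -4.401 -4.182 1.952
endloop
endfacet
facet normal -0.850 -0.407 0.335
outer loop
vertex -4.401 -4.182 1.952
vertex -4.299 -3.093 3.537
vertex -4.778 -2.776 2.706
endloop
endfacet
facet normal -0.474 0.314 -0.823
outer loop
vertex -4.778 -2.776 2.706
vertex -2.701 -3.367 1.283
vertex -4.401 -4.182 1.952
endloop
endfacet
facet normal 0.474 -0.314 0.823
outer loop
vertex -3.922 -4.499 2.783
vertex -2.599 -2.278 2.868
vertex -4.299 -3.093 3.537
endloop
endfacet
facet normal 0.230 -0.858 -0.460
outer loop
vertex -2.222 -3.684 2.114
vertex -3.922 -4.499 2.783
vertex -2.701 -3.367 1.283
endloop
endfacet
facet normal 0.474 -0.314 0.823
outer loop
vertex -2.222 -3.684 2.114
vertex -2.599 -2.278 2.868
vertex -3.922 -4.499 2.783
endloop
endfacet
facet normal -0.230 0.858 0.460
outer loop
vertex -4.299 -3.093 3.537
vertex -2.599 -2.278 2.868
vertex -4.778 -2.776 2.706
endloop
endfacet
facet normal -0.474 0.314 -0.823
outer loop
vertex -3.078 -1.961 2.037
vertex -2.701 -3.367 1.283
vertex -4.778 -2.776 2.706
endloop
endfacet
facet normal -0.230 0.858 0.460
outer loop
vertex -4.778 -2.776 2.706
vertex -2.599 -2.278 2.868
vertex -3.078 -1.961 2.037
endloop
endfacet
facet normal 0.850 0.407 -0.335
outer loop
vertex -3.078 -1.961 2.037
vertex -2.222 -3.684 2.114
vertex -2.701 -3.367 1.283
endloop
endfacet
facet normal 0.850 0.407 -0.335
outer loop
vertex -2.599 -2.278 2.868
vertex -2.222 -3.684 2.114
vertex -3.078 -1.961 2.037
endloop
endfacet
facet normal -0.432 0.690 -0.581
outer loop
vertex -2.129 -0.837 -2.131
vertex -2.821 -1.473 -2.372
vertex -2.808 -0.843 -1.634
endloop
endfacet
facet normal 0.580 0.183 0.794
outer loop
vertex -2.129 -0.837 -2.131
vertex -2.808 -0.843 -1.634
vertex -2.299 -2.307 -1.668
endloop
endfacet
facet normal -0.431 0.690 -0.581
outer loop
vertex -2.808 -0.843 -1.634
vertex -2.821 -1.473 -2.372
vertex -3.497 -1.323 -1.693
endloop
endfacet
facet normal -0.056 -0.043 0.998
outer loop
vertex -2.808 -0.843 -1.634
vertex -3.497 -1.323 -1.693
vertex -2.299 -2.307 -1.668
endloop
endfacet
facet normal -0.431 0.690 -0.582
outer loop
vertex -3.497 -1.323 -1.693
vertex -2.821 -1.473 -2.372
vertex -3.677 -1.916 -2.263
endloop
endfacet
facet normal -0.458 -0.540 0.706
outer loop
vertex -3.497 -1.323 -1.693
vertex -3.677 -1.916 -2.263
vertex -2.299 -2.307 -1.668
endloop
endfacet
facet normal -0.431 0.690 -0.582
outer loop
vertex -3.677 -1.916 -2.263
vertex -2.821 -1.473 -2.372
vertex -3.212 -2.175 -2.915
endloop
endfacet
facet normal -0.326 -0.935 0.139
outer loop
vertex -3.677 -1.916 -2.263
vertex -3.212 -2.175 -2.915
vertex -2.299 -2.307 -1.668
endloop
endfacet
facet normal -0.432 0.690 -0.581
outer loop
vertex -3.212 -2.175 -2.915
vertex -2.821 -1.473 -2.372
vertex -2.453 -1.905 -3.158
endloop
endfacet
facet normal 0.242 -0.930 -0.276
outer loop
vertex -3.212 -2.175 -2.915
vertex -2.453 -1.905 -3.158
vertex -2.299 -2.307 -1.668
endloop
endfacet
facet normal -0.431 0.690 -0.581
outer loop
vertex -2.453 -1.905 -3.158
vertex -2.821 -1.473 -2.372
vertex -1.971 -1.31 -2.809
endloop
endfacet
facet normal 0.818 -0.529 -0.227
outer loop
vertex -2.453 -1.905 -3.158
vertex -1.971 -1.31 -2.809
vertex -2.299 -2.307 -1.668
endloop
endfacet
facet normal -0.431 0.690 -0.582
outer loop
vertex -1.971 -1.31 -2.809
vertex -2.821 -1.473 -2.372
vertex -2.129 -0.837 -2.131
endloop
endfacet
facet normal 0.968 -0.034 0.249
outer loop
vertex -1.971 -1.31 -2.809
vertex -2.129 -0.837 -2.131
vertex -2.299 -2.307 -1.668
endloop
endfacet

endsolid


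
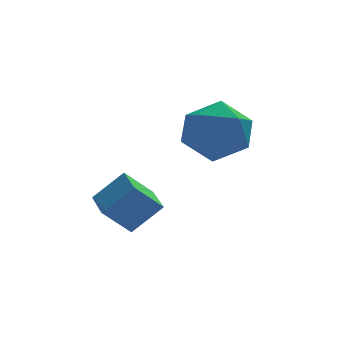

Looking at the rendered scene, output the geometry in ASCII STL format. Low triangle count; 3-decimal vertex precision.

solid 
facet normal -0.712 0.015 -0.702
outer loop
vertex -0.384 3.221 -3.793
vertex -0.423 4.449 -3.728
vertex 0.409 3.289 -4.595
endloop
endfacet
facet normal 0.032 -0.998 -0.053
outer loop
vertex 1.263 3.271 -3.752
vertex -0.384 3.221 -3.793
vertex 0.409 3.289 -4.595
endloop
endfacet
facet normal -0.712 0.015 -0.702
outer loop
vertex 0.409 3.289 -4.595
vertex -0.423 4.449 -3.728
vertex 0.37 4.516 -4.53
endloop
endfacet
facet normal 0.702 0.060 -0.710
outer loop
vertex 0.37 4.516 -4.53
vertex 1.263 3.271 -3.752
vertex 0.409 3.289 -4.595
endloop
endfacet
facet normal -0.702 -0.060 0.710
outer loop
vertex -0.384 3.221 -3.793
vertex 0.431 4.431 -2.885
vertex -0.423 4.449 -3.728
endloop
endfacet
facet normal 0.032 -0.998 -0.052
outer loop
vertex 0.47 3.204 -2.95
vertex -0.384 3.221 -3.793
vertex 1.263 3.271 -3.752
endloop
endfacet
facet normal -0.702 -0.060 0.710
outer loop
vertex 0.47 3.204 -2.95
vertex 0.431 4.431 -2.885
vertex -0.384 3.221 -3.793
endloop
endfacet
facet normal -0.031 0.998 0.053
outer loop
vertex -0.423 4.449 -3.728
vertex 0.431 4.431 -2.885
vertex 0.37 4.516 -4.53
endloop
endfacet
facet normal 0.702 0.060 -0.710
outer loop
vertex 1.224 4.499 -3.687
vertex 1.263 3.271 -3.752
vertex 0.37 4.516 -4.53
endloop
endfacet
facet normal -0.032 0.998 0.053
outer loop
vertex 0.37 4.516 -4.53
vertex 0.431 4.431 -2.885
vertex 1.224 4.499 -3.687
endloop
endfacet
facet normal 0.712 -0.015 0.702
outer loop
vertex 1.224 4.499 -3.687
vertex 0.47 3.204 -2.95
vertex 1.263 3.271 -3.752
endloop
endfacet
facet normal 0.712 -0.015 0.702
outer loop
vertex 0.431 4.431 -2.885
vertex 0.47 3.204 -2.95
vertex 1.224 4.499 -3.687
endloop
endfacet
facet normal -0.855 0.479 -0.198
outer loop
vertex 2.283 4.119 -1.837
vertex 1.722 3.283 -1.437
vertex 2.025 4.094 -0.785
endloop
endfacet
facet normal -0.330 0.942 -0.058
outer loop
vertex 2.283 4.119 -1.837
vertex 2.025 4.094 -0.785
vertex 3.011 4.42 -1.093
endloop
endfacet
facet normal 0.197 0.827 -0.527
outer loop
vertex 2.283 4.119 -1.837
vertex 3.011 4.42 -1.093
vertex 3.317 3.811 -1.934
endloop
endfacet
facet normal -0.002 0.293 -0.956
outer loop
vertex 2.283 4.119 -1.837
vertex 3.317 3.811 -1.934
vertex 2.521 3.109 -2.147
endloop
endfacet
facet normal -0.653 0.077 -0.754
outer loop
vertex 2.283 4.119 -1.837
vertex 2.521 3.109 -2.147
vertex 1.722 3.283 -1.437
endloop
endfacet
facet normal -0.079 0.801 0.594
outer loop
vertex 3.011 4.42 -1.093
vertex 2.025 4.094 -0.785
vertex 2.899 3.771 -0.233
endloop
endfacet
facet normal -0.928 0.051 0.368
outer loop
vertex 2.025 4.094 -0.785
vertex 1.722 3.283 -1.437
vertex 2.103 3.069 -0.446
endloop
endfacet
facet normal -0.601 -0.598 -0.530
outer loop
vertex 1.722 3.283 -1.437
vertex 2.521 3.109 -2.147
vertex 2.409 2.46 -1.287
endloop
endfacet
facet normal 0.450 -0.249 -0.858
outer loop
vertex 2.521 3.109 -2.147
vertex 3.317 3.811 -1.934
vertex 3.395 2.786 -1.595
endloop
endfacet
facet normal 0.772 0.614 -0.164
outer loop
vertex 3.317 3.811 -1.934
vertex 3.011 4.42 -1.093
vertex 3.698 3.597 -0.943
endloop
endfacet
facet normal 0.002 -0.293 0.956
outer loop
vertex 3.137 2.761 -0.543
vertex 2.899 3.771 -0.233
vertex 2.103 3.069 -0.446
endloop
endfacet
facet normal -0.197 -0.827 0.527
outer loop
vertex 3.137 2.761 -0.543
vertex 2.103 3.069 -0.446
vertex 2.409 2.46 -1.287
endloop
endfacet
facet normal 0.330 -0.942 0.058
outer loop
vertex 3.137 2.761 -0.543
vertex 2.409 2.46 -1.287
vertex 3.395 2.786 -1.595
endloop
endfacet
facet normal 0.855 -0.479 0.198
outer loop
vertex 3.137 2.761 -0.543
vertex 3.395 2.786 -1.595
vertex 3.698 3.597 -0.943
endloop
endfacet
facet normal 0.653 -0.077 0.754
outer loop
vertex 3.137 2.761 -0.543
vertex 3.698 3.597 -0.943
vertex 2.899 3.771 -0.233
endloop
endfacet
facet normal -0.450 0.249 0.858
outer loop
vertex 2.103 3.069 -0.446
vertex 2.899 3.771 -0.233
vertex 2.025 4.094 -0.785
endloop
endfacet
facet normal -0.772 -0.614 0.164
outer loop
vertex 2.409 2.46 -1.287
vertex 2.103 3.069 -0.446
vertex 1.722 3.283 -1.437
endloop
endfacet
facet normal 0.079 -0.801 -0.594
outer loop
vertex 3.395 2.786 -1.595
vertex 2.409 2.46 -1.287
vertex 2.521 3.109 -2.147
endloop
endfacet
facet normal 0.928 -0.051 -0.368
outer loop
vertex 3.698 3.597 -0.943
vertex 3.395 2.786 -1.595
vertex 3.317 3.811 -1.934
endloop
endfacet
facet normal 0.601 0.598 0.530
outer loop
vertex 2.899 3.771 -0.233
vertex 3.698 3.597 -0.943
vertex 3.011 4.42 -1.093
endloop
endfacet

endsolid


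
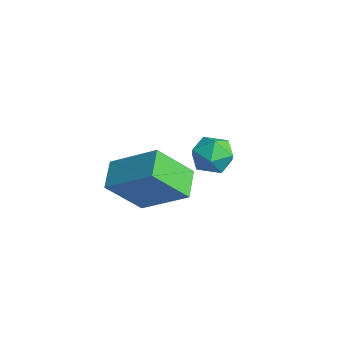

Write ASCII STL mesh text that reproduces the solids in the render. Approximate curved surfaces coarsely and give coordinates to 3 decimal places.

solid 
facet normal -0.318 0.937 -0.142
outer loop
vertex -3.534 1.604 2.05
vertex -4.384 1.339 2.207
vertex -3.864 1.619 2.891
endloop
endfacet
facet normal 0.346 0.931 0.119
outer loop
vertex -3.534 1.604 2.05
vertex -3.864 1.619 2.891
vertex -3.022 1.325 2.742
endloop
endfacet
facet normal 0.757 0.562 -0.334
outer loop
vertex -3.534 1.604 2.05
vertex -3.022 1.325 2.742
vertex -3.022 0.863 1.964
endloop
endfacet
facet normal 0.346 0.340 -0.874
outer loop
vertex -3.534 1.604 2.05
vertex -3.022 0.863 1.964
vertex -3.864 0.871 1.634
endloop
endfacet
facet normal -0.318 0.572 -0.756
outer loop
vertex -3.534 1.604 2.05
vertex -3.864 0.871 1.634
vertex -4.384 1.339 2.207
endloop
endfacet
facet normal 0.334 0.583 0.741
outer loop
vertex -3.022 1.325 2.742
vertex -3.864 1.619 2.891
vertex -3.556 0.889 3.326
endloop
endfacet
facet normal -0.739 0.593 0.319
outer loop
vertex -3.864 1.619 2.891
vertex -4.384 1.339 2.207
vertex -4.398 0.897 2.996
endloop
endfacet
facet normal -0.739 0.003 -0.673
outer loop
vertex -4.384 1.339 2.207
vertex -3.864 0.871 1.634
vertex -4.398 0.435 2.218
endloop
endfacet
facet normal 0.335 -0.374 -0.865
outer loop
vertex -3.864 0.871 1.634
vertex -3.022 0.863 1.964
vertex -3.556 0.141 2.069
endloop
endfacet
facet normal 1.000 -0.015 0.009
outer loop
vertex -3.022 0.863 1.964
vertex -3.022 1.325 2.742
vertex -3.036 0.421 2.753
endloop
endfacet
facet normal -0.346 -0.340 0.874
outer loop
vertex -3.886 0.156 2.91
vertex -3.556 0.889 3.326
vertex -4.398 0.897 2.996
endloop
endfacet
facet normal -0.757 -0.562 0.334
outer loop
vertex -3.886 0.156 2.91
vertex -4.398 0.897 2.996
vertex -4.398 0.435 2.218
endloop
endfacet
facet normal -0.346 -0.931 -0.119
outer loop
vertex -3.886 0.156 2.91
vertex -4.398 0.435 2.218
vertex -3.556 0.141 2.069
endloop
endfacet
facet normal 0.318 -0.937 0.142
outer loop
vertex -3.886 0.156 2.91
vertex -3.556 0.141 2.069
vertex -3.036 0.421 2.753
endloop
endfacet
facet normal 0.318 -0.572 0.756
outer loop
vertex -3.886 0.156 2.91
vertex -3.036 0.421 2.753
vertex -3.556 0.889 3.326
endloop
endfacet
facet normal -0.335 0.374 0.865
outer loop
vertex -4.398 0.897 2.996
vertex -3.556 0.889 3.326
vertex -3.864 1.619 2.891
endloop
endfacet
facet normal -1.000 0.015 -0.009
outer loop
vertex -4.398 0.435 2.218
vertex -4.398 0.897 2.996
vertex -4.384 1.339 2.207
endloop
endfacet
facet normal -0.334 -0.583 -0.741
outer loop
vertex -3.556 0.141 2.069
vertex -4.398 0.435 2.218
vertex -3.864 0.871 1.634
endloop
endfacet
facet normal 0.739 -0.593 -0.319
outer loop
vertex -3.036 0.421 2.753
vertex -3.556 0.141 2.069
vertex -3.022 0.863 1.964
endloop
endfacet
facet normal 0.739 -0.003 0.673
outer loop
vertex -3.556 0.889 3.326
vertex -3.036 0.421 2.753
vertex -3.022 1.325 2.742
endloop
endfacet
facet normal -0.740 0.559 0.374
outer loop
vertex -3.158 -3.474 4.157
vertex -1.756 -2.407 5.336
vertex -2.92 -2.196 2.717
endloop
endfacet
facet normal -0.661 -0.503 -0.556
outer loop
vertex -2.024 -2.873 2.264
vertex -3.158 -3.474 4.157
vertex -2.92 -2.196 2.717
endloop
endfacet
facet normal -0.740 0.559 0.374
outer loop
vertex -2.92 -2.196 2.717
vertex -1.756 -2.407 5.336
vertex -1.518 -1.129 3.896
endloop
endfacet
facet normal 0.123 0.659 -0.742
outer loop
vertex -1.518 -1.129 3.896
vertex -2.024 -2.873 2.264
vertex -2.92 -2.196 2.717
endloop
endfacet
facet normal -0.123 -0.659 0.742
outer loop
vertex -3.158 -3.474 4.157
vertex -0.86 -3.084 4.883
vertex -1.756 -2.407 5.336
endloop
endfacet
facet normal -0.661 -0.503 -0.556
outer loop
vertex -2.262 -4.151 3.704
vertex -3.158 -3.474 4.157
vertex -2.024 -2.873 2.264
endloop
endfacet
facet normal -0.123 -0.659 0.742
outer loop
vertex -2.262 -4.151 3.704
vertex -0.86 -3.084 4.883
vertex -3.158 -3.474 4.157
endloop
endfacet
facet normal 0.661 0.503 0.556
outer loop
vertex -1.756 -2.407 5.336
vertex -0.86 -3.084 4.883
vertex -1.518 -1.129 3.896
endloop
endfacet
facet normal 0.123 0.659 -0.742
outer loop
vertex -0.622 -1.806 3.443
vertex -2.024 -2.873 2.264
vertex -1.518 -1.129 3.896
endloop
endfacet
facet normal 0.661 0.503 0.556
outer loop
vertex -1.518 -1.129 3.896
vertex -0.86 -3.084 4.883
vertex -0.622 -1.806 3.443
endloop
endfacet
facet normal 0.740 -0.559 -0.374
outer loop
vertex -0.622 -1.806 3.443
vertex -2.262 -4.151 3.704
vertex -2.024 -2.873 2.264
endloop
endfacet
facet normal 0.740 -0.559 -0.374
outer loop
vertex -0.86 -3.084 4.883
vertex -2.262 -4.151 3.704
vertex -0.622 -1.806 3.443
endloop
endfacet

endsolid


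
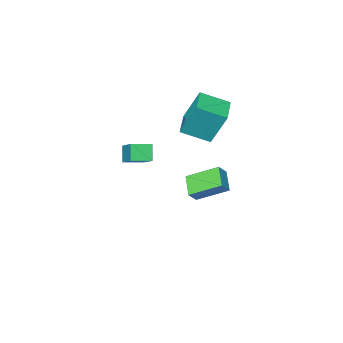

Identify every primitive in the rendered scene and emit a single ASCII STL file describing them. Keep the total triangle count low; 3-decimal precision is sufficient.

solid 
facet normal -0.723 0.563 -0.399
outer loop
vertex -4.232 0.8 4.024
vertex -3.114 2.055 3.769
vertex -3.788 0.017 2.115
endloop
endfacet
facet normal -0.658 -0.738 0.150
outer loop
vertex -2.566 -0.935 2.791
vertex -4.232 0.8 4.024
vertex -3.788 0.017 2.115
endloop
endfacet
facet normal -0.723 0.563 -0.399
outer loop
vertex -3.788 0.017 2.115
vertex -3.114 2.055 3.769
vertex -2.67 1.272 1.861
endloop
endfacet
facet normal 0.211 -0.371 -0.904
outer loop
vertex -2.67 1.272 1.861
vertex -2.566 -0.935 2.791
vertex -3.788 0.017 2.115
endloop
endfacet
facet normal -0.211 0.371 0.904
outer loop
vertex -4.232 0.8 4.024
vertex -1.892 1.103 4.445
vertex -3.114 2.055 3.769
endloop
endfacet
facet normal -0.658 -0.738 0.150
outer loop
vertex -3.01 -0.152 4.699
vertex -4.232 0.8 4.024
vertex -2.566 -0.935 2.791
endloop
endfacet
facet normal -0.211 0.371 0.904
outer loop
vertex -3.01 -0.152 4.699
vertex -1.892 1.103 4.445
vertex -4.232 0.8 4.024
endloop
endfacet
facet normal 0.658 0.738 -0.150
outer loop
vertex -3.114 2.055 3.769
vertex -1.892 1.103 4.445
vertex -2.67 1.272 1.861
endloop
endfacet
facet normal 0.210 -0.371 -0.904
outer loop
vertex -1.448 0.32 2.536
vertex -2.566 -0.935 2.791
vertex -2.67 1.272 1.861
endloop
endfacet
facet normal 0.658 0.738 -0.150
outer loop
vertex -2.67 1.272 1.861
vertex -1.892 1.103 4.445
vertex -1.448 0.32 2.536
endloop
endfacet
facet normal 0.723 -0.563 0.399
outer loop
vertex -1.448 0.32 2.536
vertex -3.01 -0.152 4.699
vertex -2.566 -0.935 2.791
endloop
endfacet
facet normal 0.723 -0.563 0.399
outer loop
vertex -1.892 1.103 4.445
vertex -3.01 -0.152 4.699
vertex -1.448 0.32 2.536
endloop
endfacet
facet normal -0.905 0.414 -0.099
outer loop
vertex 1.669 1.734 3.152
vertex 2.339 3.465 4.257
vertex 1.96 2.166 2.299
endloop
endfacet
facet normal -0.310 -0.801 -0.512
outer loop
vertex 2.901 1.735 2.403
vertex 1.669 1.734 3.152
vertex 1.96 2.166 2.299
endloop
endfacet
facet normal -0.905 0.414 -0.099
outer loop
vertex 1.96 2.166 2.299
vertex 2.339 3.465 4.257
vertex 2.63 3.897 3.404
endloop
endfacet
facet normal 0.292 0.432 -0.853
outer loop
vertex 2.63 3.897 3.404
vertex 2.901 1.735 2.403
vertex 1.96 2.166 2.299
endloop
endfacet
facet normal -0.292 -0.432 0.853
outer loop
vertex 1.669 1.734 3.152
vertex 3.28 3.034 4.361
vertex 2.339 3.465 4.257
endloop
endfacet
facet normal -0.310 -0.801 -0.512
outer loop
vertex 2.61 1.303 3.256
vertex 1.669 1.734 3.152
vertex 2.901 1.735 2.403
endloop
endfacet
facet normal -0.292 -0.432 0.853
outer loop
vertex 2.61 1.303 3.256
vertex 3.28 3.034 4.361
vertex 1.669 1.734 3.152
endloop
endfacet
facet normal 0.310 0.801 0.512
outer loop
vertex 2.339 3.465 4.257
vertex 3.28 3.034 4.361
vertex 2.63 3.897 3.404
endloop
endfacet
facet normal 0.292 0.432 -0.853
outer loop
vertex 3.571 3.466 3.508
vertex 2.901 1.735 2.403
vertex 2.63 3.897 3.404
endloop
endfacet
facet normal 0.310 0.801 0.512
outer loop
vertex 2.63 3.897 3.404
vertex 3.28 3.034 4.361
vertex 3.571 3.466 3.508
endloop
endfacet
facet normal 0.905 -0.414 0.099
outer loop
vertex 3.571 3.466 3.508
vertex 2.61 1.303 3.256
vertex 2.901 1.735 2.403
endloop
endfacet
facet normal 0.905 -0.414 0.099
outer loop
vertex 3.28 3.034 4.361
vertex 2.61 1.303 3.256
vertex 3.571 3.466 3.508
endloop
endfacet
facet normal -0.683 -0.131 -0.719
outer loop
vertex -3.542 -1.425 -2.554
vertex -4.739 -0.165 -1.647
vertex -2.988 -0.383 -3.27
endloop
endfacet
facet normal 0.610 -0.643 -0.463
outer loop
vertex -2.421 -0.275 -2.673
vertex -3.542 -1.425 -2.554
vertex -2.988 -0.383 -3.27
endloop
endfacet
facet normal -0.683 -0.131 -0.719
outer loop
vertex -2.988 -0.383 -3.27
vertex -4.739 -0.165 -1.647
vertex -4.185 0.876 -2.362
endloop
endfacet
facet normal 0.402 0.755 -0.518
outer loop
vertex -4.185 0.876 -2.362
vertex -2.421 -0.275 -2.673
vertex -2.988 -0.383 -3.27
endloop
endfacet
facet normal -0.402 -0.755 0.518
outer loop
vertex -3.542 -1.425 -2.554
vertex -4.172 -0.057 -1.05
vertex -4.739 -0.165 -1.647
endloop
endfacet
facet normal 0.610 -0.643 -0.463
outer loop
vertex -2.975 -1.316 -1.958
vertex -3.542 -1.425 -2.554
vertex -2.421 -0.275 -2.673
endloop
endfacet
facet normal -0.400 -0.755 0.519
outer loop
vertex -2.975 -1.316 -1.958
vertex -4.172 -0.057 -1.05
vertex -3.542 -1.425 -2.554
endloop
endfacet
facet normal -0.610 0.643 0.463
outer loop
vertex -4.739 -0.165 -1.647
vertex -4.172 -0.057 -1.05
vertex -4.185 0.876 -2.362
endloop
endfacet
facet normal 0.401 0.755 -0.519
outer loop
vertex -3.618 0.985 -1.766
vertex -2.421 -0.275 -2.673
vertex -4.185 0.876 -2.362
endloop
endfacet
facet normal -0.610 0.643 0.463
outer loop
vertex -4.185 0.876 -2.362
vertex -4.172 -0.057 -1.05
vertex -3.618 0.985 -1.766
endloop
endfacet
facet normal 0.682 0.131 0.719
outer loop
vertex -3.618 0.985 -1.766
vertex -2.975 -1.316 -1.958
vertex -2.421 -0.275 -2.673
endloop
endfacet
facet normal 0.683 0.131 0.719
outer loop
vertex -4.172 -0.057 -1.05
vertex -2.975 -1.316 -1.958
vertex -3.618 0.985 -1.766
endloop
endfacet

endsolid


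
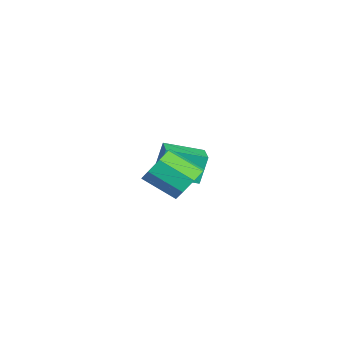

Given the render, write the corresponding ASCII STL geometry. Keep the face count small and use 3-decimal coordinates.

solid 
facet normal -0.985 -0.100 -0.141
outer loop
vertex -1.991 -3.231 2.125
vertex -2.09 -1.669 1.708
vertex -1.779 -3.552 0.873
endloop
endfacet
facet normal 0.061 -0.964 0.258
outer loop
vertex -0.39 -3.411 1.072
vertex -1.991 -3.231 2.125
vertex -1.779 -3.552 0.873
endloop
endfacet
facet normal -0.985 -0.100 -0.142
outer loop
vertex -1.779 -3.552 0.873
vertex -2.09 -1.669 1.708
vertex -1.877 -1.99 0.456
endloop
endfacet
facet normal 0.162 -0.245 -0.956
outer loop
vertex -1.877 -1.99 0.456
vertex -0.39 -3.411 1.072
vertex -1.779 -3.552 0.873
endloop
endfacet
facet normal -0.162 0.245 0.956
outer loop
vertex -1.991 -3.231 2.125
vertex -0.701 -1.528 1.907
vertex -2.09 -1.669 1.708
endloop
endfacet
facet normal 0.061 -0.964 0.258
outer loop
vertex -0.603 -3.09 2.324
vertex -1.991 -3.231 2.125
vertex -0.39 -3.411 1.072
endloop
endfacet
facet normal -0.162 0.245 0.956
outer loop
vertex -0.603 -3.09 2.324
vertex -0.701 -1.528 1.907
vertex -1.991 -3.231 2.125
endloop
endfacet
facet normal -0.061 0.964 -0.258
outer loop
vertex -2.09 -1.669 1.708
vertex -0.701 -1.528 1.907
vertex -1.877 -1.99 0.456
endloop
endfacet
facet normal 0.162 -0.245 -0.956
outer loop
vertex -0.489 -1.849 0.655
vertex -0.39 -3.411 1.072
vertex -1.877 -1.99 0.456
endloop
endfacet
facet normal -0.061 0.964 -0.258
outer loop
vertex -1.877 -1.99 0.456
vertex -0.701 -1.528 1.907
vertex -0.489 -1.849 0.655
endloop
endfacet
facet normal 0.985 0.100 0.142
outer loop
vertex -0.489 -1.849 0.655
vertex -0.603 -3.09 2.324
vertex -0.39 -3.411 1.072
endloop
endfacet
facet normal 0.985 0.100 0.141
outer loop
vertex -0.701 -1.528 1.907
vertex -0.603 -3.09 2.324
vertex -0.489 -1.849 0.655
endloop
endfacet
facet normal 0.218 0.802 -0.557
outer loop
vertex 3.937 -2.404 2.219
vertex 3.124 -2.159 2.253
vertex 3.815 -2.018 2.727
endloop
endfacet
facet normal 0.958 -0.067 0.281
outer loop
vertex 3.937 -2.404 2.219
vertex 3.815 -2.018 2.727
vertex 3.609 -3.606 3.053
endloop
endfacet
facet normal 0.958 -0.067 0.280
outer loop
vertex 3.609 -3.606 3.053
vertex 3.815 -2.018 2.727
vertex 3.487 -3.22 3.562
endloop
endfacet
facet normal -0.218 -0.802 0.556
outer loop
vertex 3.609 -3.606 3.053
vertex 3.487 -3.22 3.562
vertex 2.796 -3.361 3.087
endloop
endfacet
facet normal 0.218 0.802 -0.557
outer loop
vertex 3.815 -2.018 2.727
vertex 3.124 -2.159 2.253
vertex 3.288 -1.714 2.958
endloop
endfacet
facet normal 0.545 0.373 0.751
outer loop
vertex 3.815 -2.018 2.727
vertex 3.288 -1.714 2.958
vertex 3.487 -3.22 3.562
endloop
endfacet
facet normal 0.545 0.373 0.751
outer loop
vertex 3.487 -3.22 3.562
vertex 3.288 -1.714 2.958
vertex 2.96 -2.916 3.793
endloop
endfacet
facet normal -0.219 -0.802 0.556
outer loop
vertex 3.487 -3.22 3.562
vertex 2.96 -2.916 3.793
vertex 2.796 -3.361 3.087
endloop
endfacet
facet normal 0.219 0.801 -0.557
outer loop
vertex 3.288 -1.714 2.958
vertex 3.124 -2.159 2.253
vertex 2.665 -1.671 2.775
endloop
endfacet
facet normal -0.189 0.594 0.782
outer loop
vertex 3.288 -1.714 2.958
vertex 2.665 -1.671 2.775
vertex 2.96 -2.916 3.793
endloop
endfacet
facet normal -0.189 0.594 0.782
outer loop
vertex 2.96 -2.916 3.793
vertex 2.665 -1.671 2.775
vertex 2.337 -2.873 3.61
endloop
endfacet
facet normal -0.219 -0.802 0.556
outer loop
vertex 2.96 -2.916 3.793
vertex 2.337 -2.873 3.61
vertex 2.796 -3.361 3.087
endloop
endfacet
facet normal 0.218 0.801 -0.557
outer loop
vertex 2.665 -1.671 2.775
vertex 3.124 -2.159 2.253
vertex 2.311 -1.914 2.287
endloop
endfacet
facet normal -0.810 0.467 0.355
outer loop
vertex 2.665 -1.671 2.775
vertex 2.311 -1.914 2.287
vertex 2.337 -2.873 3.61
endloop
endfacet
facet normal -0.810 0.467 0.354
outer loop
vertex 2.337 -2.873 3.61
vertex 2.311 -1.914 2.287
vertex 1.983 -3.116 3.121
endloop
endfacet
facet normal -0.218 -0.802 0.556
outer loop
vertex 2.337 -2.873 3.61
vertex 1.983 -3.116 3.121
vertex 2.796 -3.361 3.087
endloop
endfacet
facet normal 0.218 0.802 -0.556
outer loop
vertex 2.311 -1.914 2.287
vertex 3.124 -2.159 2.253
vertex 2.433 -2.3 1.778
endloop
endfacet
facet normal -0.958 0.067 -0.280
outer loop
vertex 2.311 -1.914 2.287
vertex 2.433 -2.3 1.778
vertex 1.983 -3.116 3.121
endloop
endfacet
facet normal -0.958 0.066 -0.280
outer loop
vertex 1.983 -3.116 3.121
vertex 2.433 -2.3 1.778
vertex 2.105 -3.502 2.613
endloop
endfacet
facet normal -0.218 -0.802 0.557
outer loop
vertex 1.983 -3.116 3.121
vertex 2.105 -3.502 2.613
vertex 2.796 -3.361 3.087
endloop
endfacet
facet normal 0.219 0.802 -0.556
outer loop
vertex 2.433 -2.3 1.778
vertex 3.124 -2.159 2.253
vertex 2.96 -2.604 1.547
endloop
endfacet
facet normal -0.545 -0.373 -0.751
outer loop
vertex 2.433 -2.3 1.778
vertex 2.96 -2.604 1.547
vertex 2.105 -3.502 2.613
endloop
endfacet
facet normal -0.545 -0.373 -0.751
outer loop
vertex 2.105 -3.502 2.613
vertex 2.96 -2.604 1.547
vertex 2.632 -3.806 2.382
endloop
endfacet
facet normal -0.218 -0.802 0.557
outer loop
vertex 2.105 -3.502 2.613
vertex 2.632 -3.806 2.382
vertex 2.796 -3.361 3.087
endloop
endfacet
facet normal 0.219 0.802 -0.556
outer loop
vertex 2.96 -2.604 1.547
vertex 3.124 -2.159 2.253
vertex 3.583 -2.647 1.73
endloop
endfacet
facet normal 0.189 -0.594 -0.782
outer loop
vertex 2.96 -2.604 1.547
vertex 3.583 -2.647 1.73
vertex 2.632 -3.806 2.382
endloop
endfacet
facet normal 0.189 -0.594 -0.782
outer loop
vertex 2.632 -3.806 2.382
vertex 3.583 -2.647 1.73
vertex 3.255 -3.849 2.565
endloop
endfacet
facet normal -0.219 -0.801 0.557
outer loop
vertex 2.632 -3.806 2.382
vertex 3.255 -3.849 2.565
vertex 2.796 -3.361 3.087
endloop
endfacet
facet normal 0.218 0.802 -0.556
outer loop
vertex 3.583 -2.647 1.73
vertex 3.124 -2.159 2.253
vertex 3.937 -2.404 2.219
endloop
endfacet
facet normal 0.810 -0.467 -0.354
outer loop
vertex 3.583 -2.647 1.73
vertex 3.937 -2.404 2.219
vertex 3.255 -3.849 2.565
endloop
endfacet
facet normal 0.810 -0.467 -0.355
outer loop
vertex 3.255 -3.849 2.565
vertex 3.937 -2.404 2.219
vertex 3.609 -3.606 3.053
endloop
endfacet
facet normal -0.218 -0.801 0.557
outer loop
vertex 3.255 -3.849 2.565
vertex 3.609 -3.606 3.053
vertex 2.796 -3.361 3.087
endloop
endfacet

endsolid


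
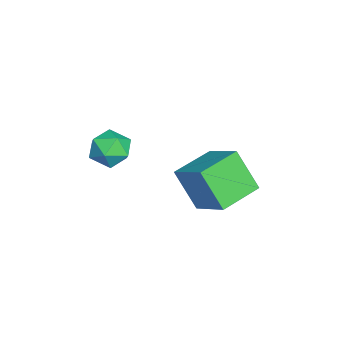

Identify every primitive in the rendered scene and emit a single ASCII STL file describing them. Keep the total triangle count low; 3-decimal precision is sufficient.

solid 
facet normal -0.917 -0.358 0.176
outer loop
vertex 2.943 -2.009 3.588
vertex 3.348 -2.923 3.839
vertex 3.207 -2.205 4.564
endloop
endfacet
facet normal -0.887 0.343 0.309
outer loop
vertex 2.943 -2.009 3.588
vertex 3.207 -2.205 4.564
vertex 3.417 -1.286 4.148
endloop
endfacet
facet normal -0.682 0.672 -0.290
outer loop
vertex 2.943 -2.009 3.588
vertex 3.417 -1.286 4.148
vertex 3.688 -1.436 3.165
endloop
endfacet
facet normal -0.584 0.174 -0.793
outer loop
vertex 2.943 -2.009 3.588
vertex 3.688 -1.436 3.165
vertex 3.645 -2.448 2.974
endloop
endfacet
facet normal -0.730 -0.462 -0.504
outer loop
vertex 2.943 -2.009 3.588
vertex 3.645 -2.448 2.974
vertex 3.348 -2.923 3.839
endloop
endfacet
facet normal -0.387 0.452 0.804
outer loop
vertex 3.417 -1.286 4.148
vertex 3.207 -2.205 4.564
vertex 4.115 -1.752 4.746
endloop
endfacet
facet normal -0.434 -0.681 0.590
outer loop
vertex 3.207 -2.205 4.564
vertex 3.348 -2.923 3.839
vertex 4.072 -2.764 4.555
endloop
endfacet
facet normal -0.129 -0.850 -0.511
outer loop
vertex 3.348 -2.923 3.839
vertex 3.645 -2.448 2.974
vertex 4.343 -2.914 3.572
endloop
endfacet
facet normal 0.106 0.180 -0.978
outer loop
vertex 3.645 -2.448 2.974
vertex 3.688 -1.436 3.165
vertex 4.553 -1.995 3.156
endloop
endfacet
facet normal -0.053 0.985 -0.165
outer loop
vertex 3.688 -1.436 3.165
vertex 3.417 -1.286 4.148
vertex 4.412 -1.277 3.881
endloop
endfacet
facet normal 0.584 -0.174 0.793
outer loop
vertex 4.817 -2.191 4.132
vertex 4.115 -1.752 4.746
vertex 4.072 -2.764 4.555
endloop
endfacet
facet normal 0.682 -0.672 0.290
outer loop
vertex 4.817 -2.191 4.132
vertex 4.072 -2.764 4.555
vertex 4.343 -2.914 3.572
endloop
endfacet
facet normal 0.887 -0.343 -0.309
outer loop
vertex 4.817 -2.191 4.132
vertex 4.343 -2.914 3.572
vertex 4.553 -1.995 3.156
endloop
endfacet
facet normal 0.917 0.358 -0.176
outer loop
vertex 4.817 -2.191 4.132
vertex 4.553 -1.995 3.156
vertex 4.412 -1.277 3.881
endloop
endfacet
facet normal 0.730 0.462 0.504
outer loop
vertex 4.817 -2.191 4.132
vertex 4.412 -1.277 3.881
vertex 4.115 -1.752 4.746
endloop
endfacet
facet normal -0.106 -0.180 0.978
outer loop
vertex 4.072 -2.764 4.555
vertex 4.115 -1.752 4.746
vertex 3.207 -2.205 4.564
endloop
endfacet
facet normal 0.053 -0.985 0.165
outer loop
vertex 4.343 -2.914 3.572
vertex 4.072 -2.764 4.555
vertex 3.348 -2.923 3.839
endloop
endfacet
facet normal 0.387 -0.452 -0.804
outer loop
vertex 4.553 -1.995 3.156
vertex 4.343 -2.914 3.572
vertex 3.645 -2.448 2.974
endloop
endfacet
facet normal 0.434 0.681 -0.590
outer loop
vertex 4.412 -1.277 3.881
vertex 4.553 -1.995 3.156
vertex 3.688 -1.436 3.165
endloop
endfacet
facet normal 0.129 0.850 0.511
outer loop
vertex 4.115 -1.752 4.746
vertex 4.412 -1.277 3.881
vertex 3.417 -1.286 4.148
endloop
endfacet
facet normal -0.614 -0.589 -0.525
outer loop
vertex 3.135 0.482 1.971
vertex 1.593 1.853 2.237
vertex 3.722 1.497 0.145
endloop
endfacet
facet normal 0.741 -0.659 -0.128
outer loop
vertex 5.007 2.727 1.243
vertex 3.135 0.482 1.971
vertex 3.722 1.497 0.145
endloop
endfacet
facet normal -0.614 -0.589 -0.525
outer loop
vertex 3.722 1.497 0.145
vertex 1.593 1.853 2.237
vertex 2.181 2.868 0.411
endloop
endfacet
facet normal 0.271 0.468 -0.841
outer loop
vertex 2.181 2.868 0.411
vertex 5.007 2.727 1.243
vertex 3.722 1.497 0.145
endloop
endfacet
facet normal -0.271 -0.468 0.841
outer loop
vertex 3.135 0.482 1.971
vertex 2.878 3.083 3.335
vertex 1.593 1.853 2.237
endloop
endfacet
facet normal 0.741 -0.659 -0.128
outer loop
vertex 4.419 1.712 3.069
vertex 3.135 0.482 1.971
vertex 5.007 2.727 1.243
endloop
endfacet
facet normal -0.271 -0.468 0.841
outer loop
vertex 4.419 1.712 3.069
vertex 2.878 3.083 3.335
vertex 3.135 0.482 1.971
endloop
endfacet
facet normal -0.741 0.660 0.128
outer loop
vertex 1.593 1.853 2.237
vertex 2.878 3.083 3.335
vertex 2.181 2.868 0.411
endloop
endfacet
facet normal 0.271 0.468 -0.841
outer loop
vertex 3.465 4.098 1.509
vertex 5.007 2.727 1.243
vertex 2.181 2.868 0.411
endloop
endfacet
facet normal -0.741 0.659 0.128
outer loop
vertex 2.181 2.868 0.411
vertex 2.878 3.083 3.335
vertex 3.465 4.098 1.509
endloop
endfacet
facet normal 0.614 0.589 0.525
outer loop
vertex 3.465 4.098 1.509
vertex 4.419 1.712 3.069
vertex 5.007 2.727 1.243
endloop
endfacet
facet normal 0.615 0.589 0.525
outer loop
vertex 2.878 3.083 3.335
vertex 4.419 1.712 3.069
vertex 3.465 4.098 1.509
endloop
endfacet

endsolid


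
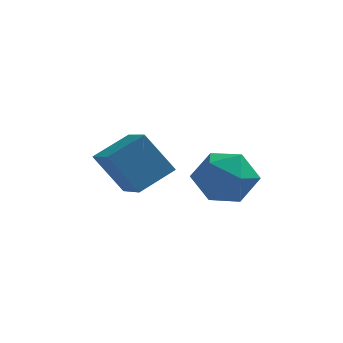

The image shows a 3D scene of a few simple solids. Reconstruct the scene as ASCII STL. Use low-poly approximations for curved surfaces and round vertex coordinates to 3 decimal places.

solid 
facet normal -0.569 0.071 0.819
outer loop
vertex -2.415 2.814 3.542
vertex -2.98 3.879 3.057
vertex -3.308 2.086 2.984
endloop
endfacet
facet normal 0.435 -0.820 0.373
outer loop
vertex -2.46 1.981 1.763
vertex -2.415 2.814 3.542
vertex -3.308 2.086 2.984
endloop
endfacet
facet normal -0.569 0.071 0.819
outer loop
vertex -3.308 2.086 2.984
vertex -2.98 3.879 3.057
vertex -3.873 3.152 2.499
endloop
endfacet
facet normal -0.698 -0.568 -0.436
outer loop
vertex -3.873 3.152 2.499
vertex -2.46 1.981 1.763
vertex -3.308 2.086 2.984
endloop
endfacet
facet normal 0.698 0.569 0.436
outer loop
vertex -2.415 2.814 3.542
vertex -2.132 3.774 1.836
vertex -2.98 3.879 3.057
endloop
endfacet
facet normal 0.434 -0.820 0.373
outer loop
vertex -1.567 2.708 2.321
vertex -2.415 2.814 3.542
vertex -2.46 1.981 1.763
endloop
endfacet
facet normal 0.698 0.568 0.436
outer loop
vertex -1.567 2.708 2.321
vertex -2.132 3.774 1.836
vertex -2.415 2.814 3.542
endloop
endfacet
facet normal -0.435 0.820 -0.372
outer loop
vertex -2.98 3.879 3.057
vertex -2.132 3.774 1.836
vertex -3.873 3.152 2.499
endloop
endfacet
facet normal -0.698 -0.569 -0.435
outer loop
vertex -3.025 3.046 1.278
vertex -2.46 1.981 1.763
vertex -3.873 3.152 2.499
endloop
endfacet
facet normal -0.435 0.820 -0.373
outer loop
vertex -3.873 3.152 2.499
vertex -2.132 3.774 1.836
vertex -3.025 3.046 1.278
endloop
endfacet
facet normal 0.569 -0.071 -0.819
outer loop
vertex -3.025 3.046 1.278
vertex -1.567 2.708 2.321
vertex -2.46 1.981 1.763
endloop
endfacet
facet normal 0.569 -0.071 -0.819
outer loop
vertex -2.132 3.774 1.836
vertex -1.567 2.708 2.321
vertex -3.025 3.046 1.278
endloop
endfacet
facet normal -0.824 0.545 0.152
outer loop
vertex -0.787 4.368 1.357
vertex -1.268 3.547 1.694
vertex -0.76 4.135 2.338
endloop
endfacet
facet normal -0.237 0.944 0.231
outer loop
vertex -0.787 4.368 1.357
vertex -0.76 4.135 2.338
vertex 0.075 4.458 1.873
endloop
endfacet
facet normal 0.132 0.916 -0.380
outer loop
vertex -0.787 4.368 1.357
vertex 0.075 4.458 1.873
vertex 0.083 4.07 0.941
endloop
endfacet
facet normal -0.228 0.501 -0.835
outer loop
vertex -0.787 4.368 1.357
vertex 0.083 4.07 0.941
vertex -0.747 3.507 0.83
endloop
endfacet
facet normal -0.819 0.272 -0.506
outer loop
vertex -0.787 4.368 1.357
vertex -0.747 3.507 0.83
vertex -1.268 3.547 1.694
endloop
endfacet
facet normal 0.163 0.649 0.743
outer loop
vertex 0.075 4.458 1.873
vertex -0.76 4.135 2.338
vertex 0.127 3.693 2.53
endloop
endfacet
facet normal -0.787 0.005 0.616
outer loop
vertex -0.76 4.135 2.338
vertex -1.268 3.547 1.694
vertex -0.703 3.13 2.419
endloop
endfacet
facet normal -0.778 -0.439 -0.449
outer loop
vertex -1.268 3.547 1.694
vertex -0.747 3.507 0.83
vertex -0.695 2.742 1.487
endloop
endfacet
facet normal 0.178 -0.069 -0.982
outer loop
vertex -0.747 3.507 0.83
vertex 0.083 4.07 0.941
vertex 0.14 3.065 1.022
endloop
endfacet
facet normal 0.759 0.603 -0.245
outer loop
vertex 0.083 4.07 0.941
vertex 0.075 4.458 1.873
vertex 0.648 3.653 1.666
endloop
endfacet
facet normal 0.228 -0.501 0.835
outer loop
vertex 0.167 2.832 2.003
vertex 0.127 3.693 2.53
vertex -0.703 3.13 2.419
endloop
endfacet
facet normal -0.132 -0.916 0.380
outer loop
vertex 0.167 2.832 2.003
vertex -0.703 3.13 2.419
vertex -0.695 2.742 1.487
endloop
endfacet
facet normal 0.237 -0.944 -0.231
outer loop
vertex 0.167 2.832 2.003
vertex -0.695 2.742 1.487
vertex 0.14 3.065 1.022
endloop
endfacet
facet normal 0.824 -0.545 -0.152
outer loop
vertex 0.167 2.832 2.003
vertex 0.14 3.065 1.022
vertex 0.648 3.653 1.666
endloop
endfacet
facet normal 0.819 -0.272 0.506
outer loop
vertex 0.167 2.832 2.003
vertex 0.648 3.653 1.666
vertex 0.127 3.693 2.53
endloop
endfacet
facet normal -0.178 0.069 0.982
outer loop
vertex -0.703 3.13 2.419
vertex 0.127 3.693 2.53
vertex -0.76 4.135 2.338
endloop
endfacet
facet normal -0.759 -0.603 0.245
outer loop
vertex -0.695 2.742 1.487
vertex -0.703 3.13 2.419
vertex -1.268 3.547 1.694
endloop
endfacet
facet normal -0.163 -0.649 -0.743
outer loop
vertex 0.14 3.065 1.022
vertex -0.695 2.742 1.487
vertex -0.747 3.507 0.83
endloop
endfacet
facet normal 0.787 -0.005 -0.616
outer loop
vertex 0.648 3.653 1.666
vertex 0.14 3.065 1.022
vertex 0.083 4.07 0.941
endloop
endfacet
facet normal 0.778 0.439 0.449
outer loop
vertex 0.127 3.693 2.53
vertex 0.648 3.653 1.666
vertex 0.075 4.458 1.873
endloop
endfacet

endsolid
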